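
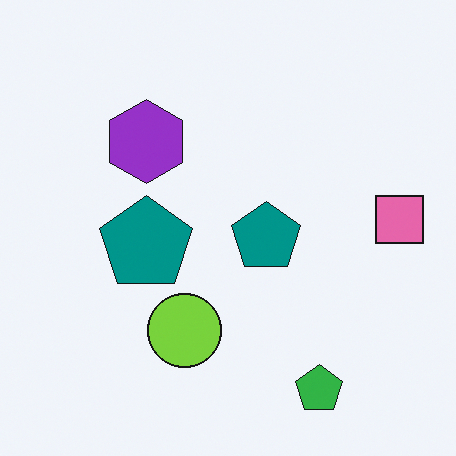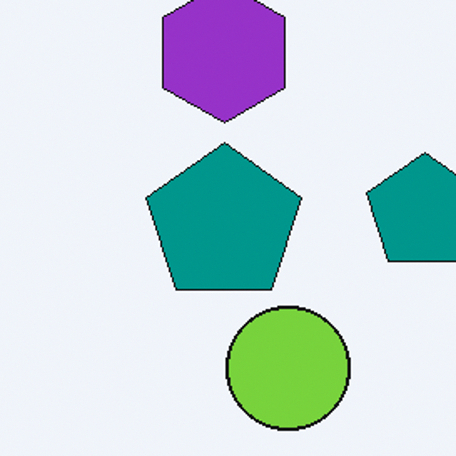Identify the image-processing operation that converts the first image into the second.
Cropped to a noticeably smaller region and rescaled.

The visible shapes are larger and the field of view is narrower; shapes near the original edges may be partly or wholly outside the frame — a crop-and-rescale.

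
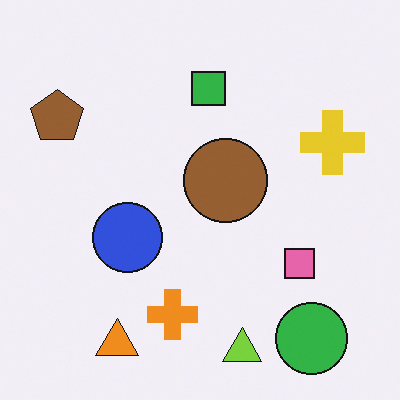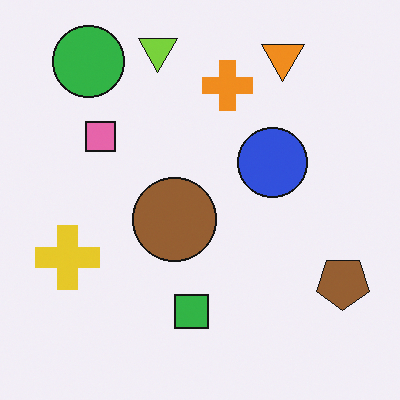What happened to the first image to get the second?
The second image is the first rotated 180°.

The green circle sits in the bottom-right of the first image and the top-left of the second — consistent with a whole-image 180° rotation.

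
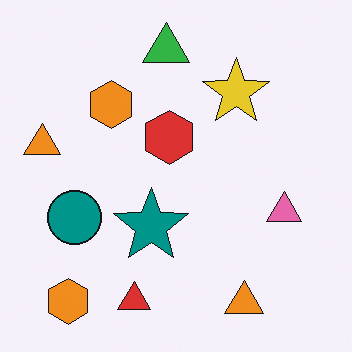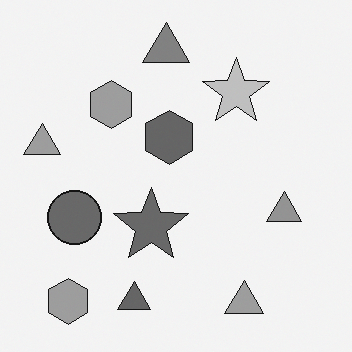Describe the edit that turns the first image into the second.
The second image is the first converted to grayscale.

All color is removed — every shape is now a shade of grey.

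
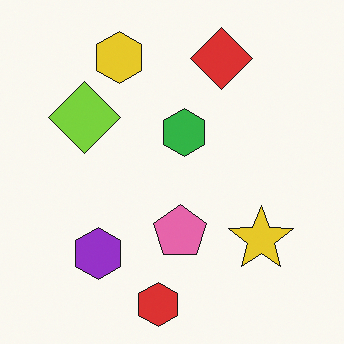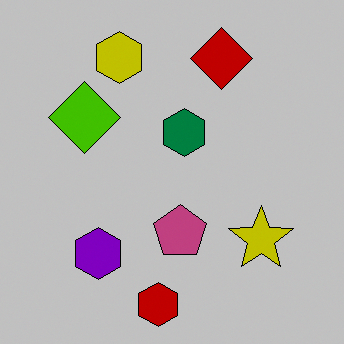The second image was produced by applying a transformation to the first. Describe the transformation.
This is the original image aggressively posterized.

Each flat color has snapped to a coarser quantized level — most visibly, the near-white background has dropped to a flat grey.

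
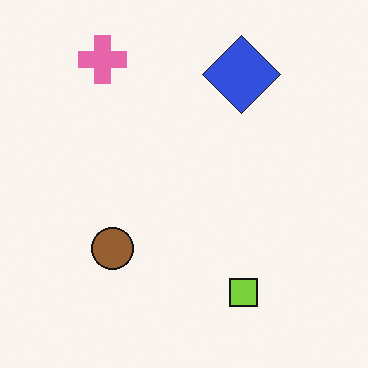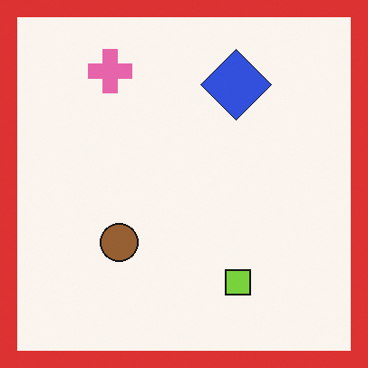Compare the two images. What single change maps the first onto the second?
The second image is the first framed with a red border.

A solid red frame runs around the edge of the second image, with the content slightly shrunk inside it.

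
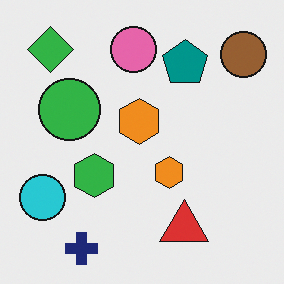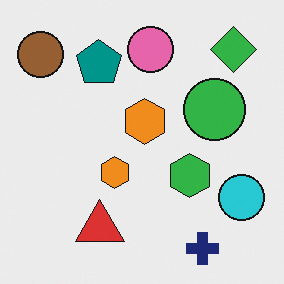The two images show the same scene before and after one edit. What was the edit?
This is the original image flipped horizontally (left ↔ right).

The brown circle is in the top-right of the first image and the top-left of the second — shapes on opposite sides of the vertical midline have swapped in a mirror flip.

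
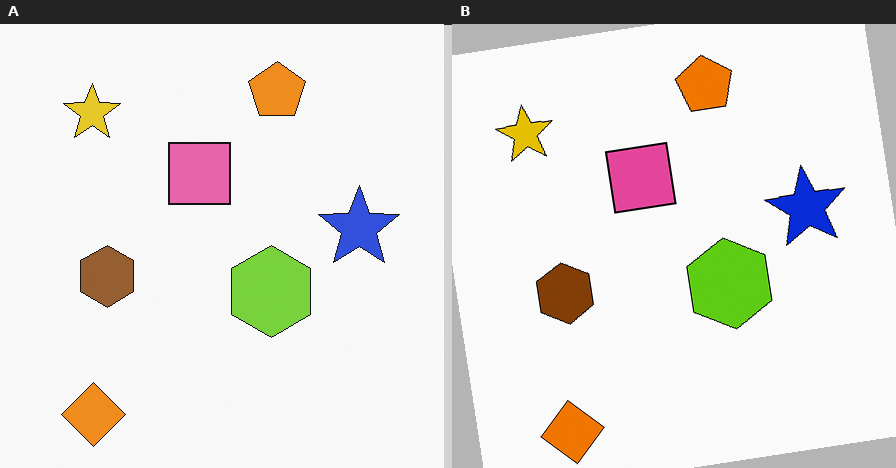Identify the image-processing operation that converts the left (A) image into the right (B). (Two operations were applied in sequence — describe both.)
Given slightly increased contrast, then rotated counter-clockwise by a few degrees.

Tones are pushed away from mid-grey across the whole image — a global contrast change. Every shape is tilted by the same angle and the image corners show triangular fill wedges — a whole-image rotation by a non-right angle.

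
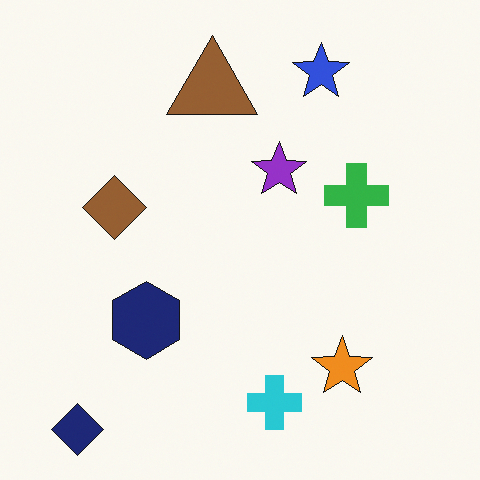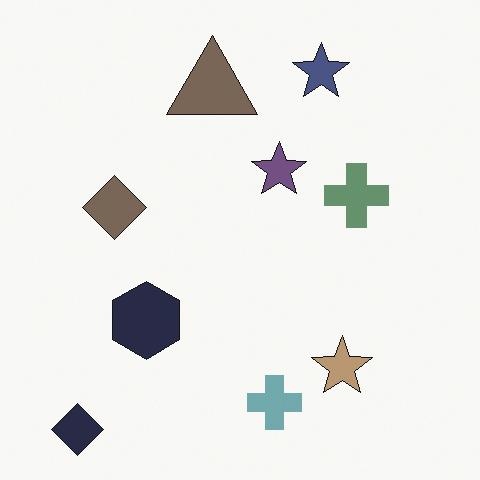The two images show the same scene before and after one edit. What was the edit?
The transformation is: made much more muted (saturation change).

All colors are more muted and greyish — a global saturation change.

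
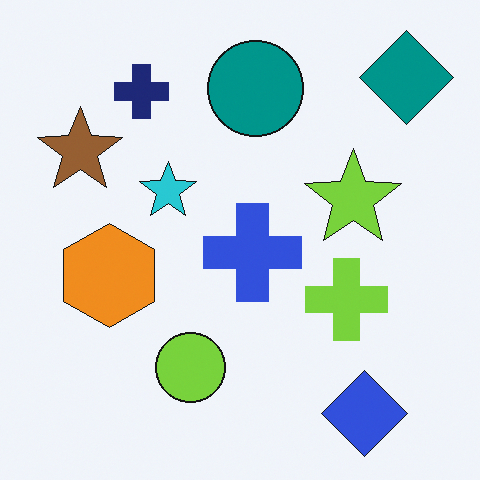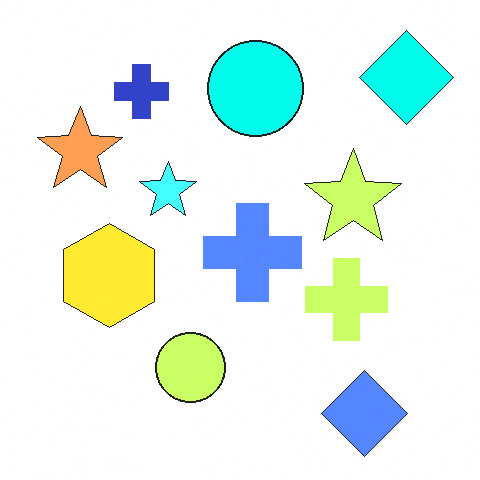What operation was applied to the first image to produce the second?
Substantially brightened.

Every pixel — background and shapes alike — is uniformly brightened.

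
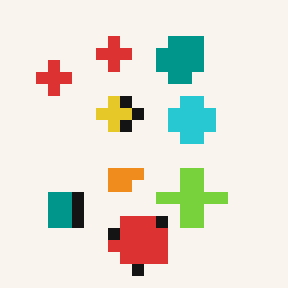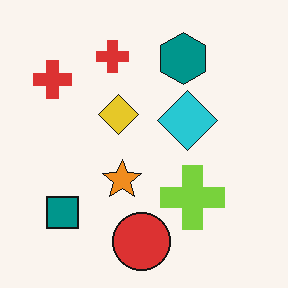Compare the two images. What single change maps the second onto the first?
The image was coarsely pixelated.

Shapes are reduced to large square blocks; fine edges and outlines are lost — a downscale-then-upscale (mosaic) effect.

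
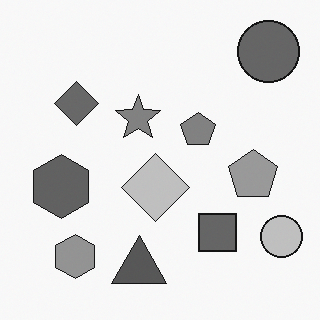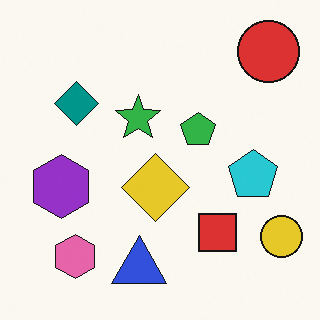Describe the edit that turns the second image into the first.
The transformation is: converted to grayscale.

All color is removed — every shape is now a shade of grey.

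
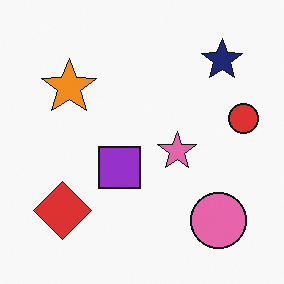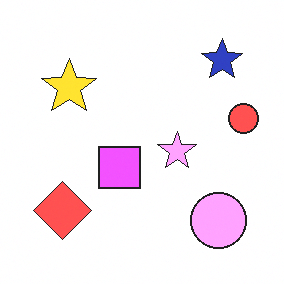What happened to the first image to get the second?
Brightened a lot.

Every pixel — background and shapes alike — is uniformly brightened.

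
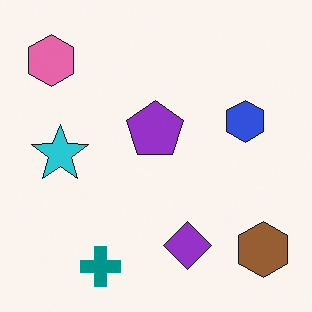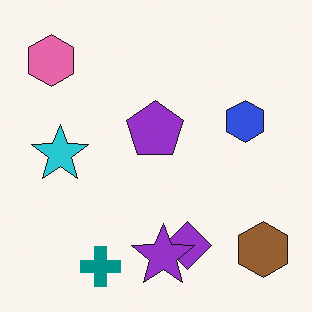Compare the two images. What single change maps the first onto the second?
The transformation is: overlaid with an additional purple star.

A purple star appears in the second image that is absent from the first.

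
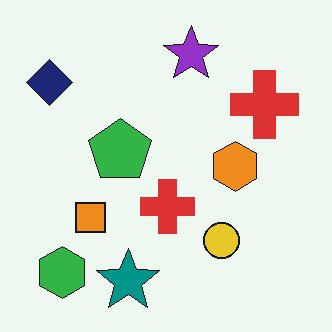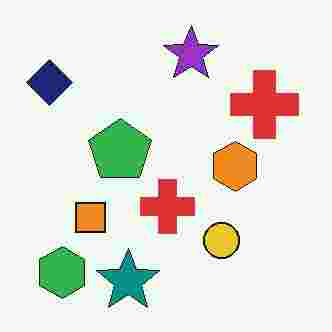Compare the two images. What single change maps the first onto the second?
The transformation is: heavily JPEG-compressed with obvious blocking artifacts.

Blocky 8×8 compression artifacts appear around shape edges and the flat background shows ringing — characteristic JPEG degradation.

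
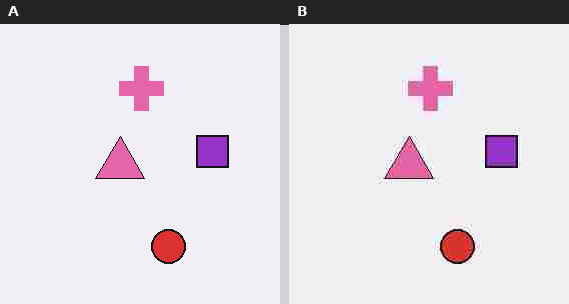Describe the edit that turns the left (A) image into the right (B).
The image was degraded with heavy JPEG compression.

Blocky 8×8 compression artifacts appear around shape edges and the flat background shows ringing — characteristic JPEG degradation.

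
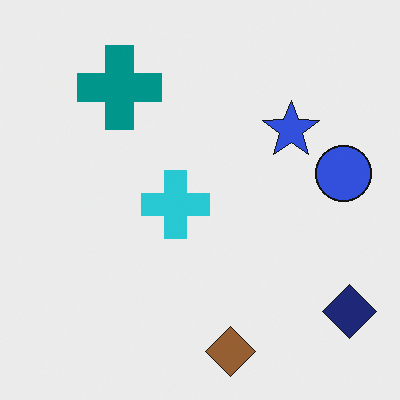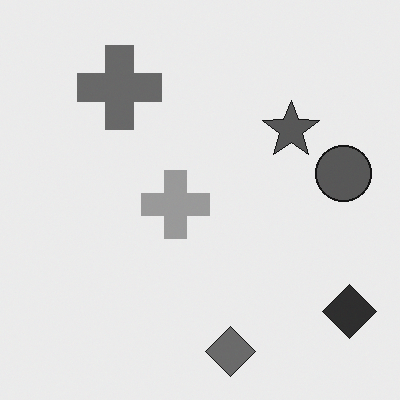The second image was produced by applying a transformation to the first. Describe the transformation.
This is the original image converted to grayscale.

All color is removed — every shape is now a shade of grey.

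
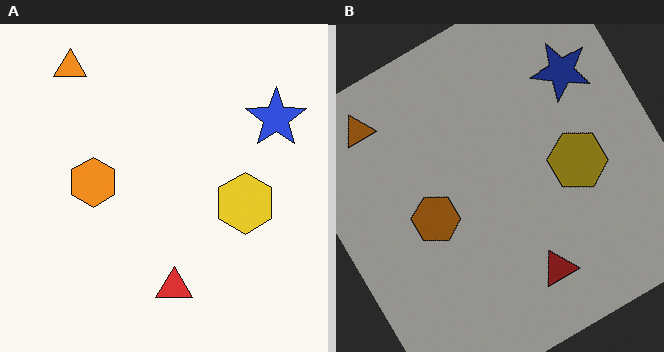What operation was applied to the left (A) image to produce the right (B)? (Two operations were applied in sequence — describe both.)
The right (B) image is the left (A) rotated counter-clockwise by a large amount — several tens of degrees, then substantially darkened.

Every shape is tilted by the same angle and the image corners show triangular fill wedges — a whole-image rotation by a non-right angle. Every pixel — background and shapes alike — is uniformly darkened.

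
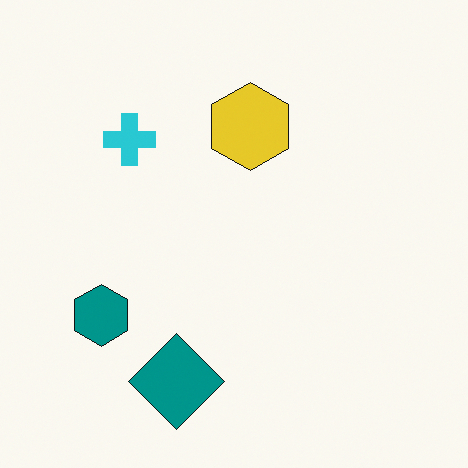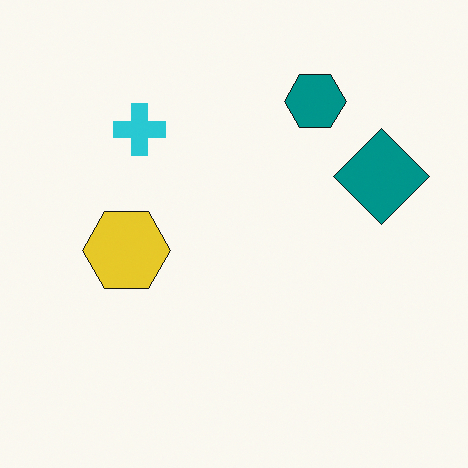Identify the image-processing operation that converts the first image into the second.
The image was transposed (reflected across the top-left ↔ bottom-right diagonal).

Shapes have swapped their row and column positions — what was in the top-right is now in the bottom-left — a diagonal reflection.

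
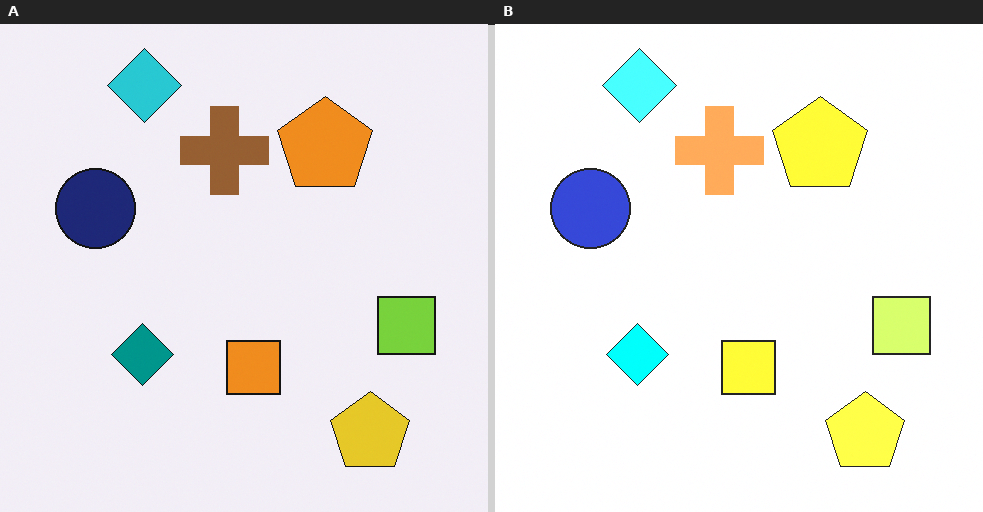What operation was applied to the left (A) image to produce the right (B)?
The right (B) image is the left (A) substantially brightened.

Every pixel — background and shapes alike — is uniformly brightened.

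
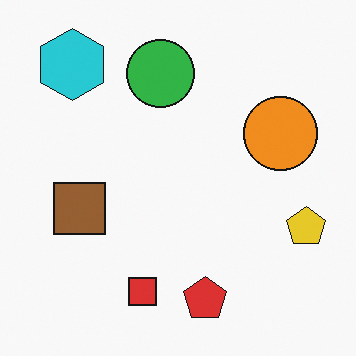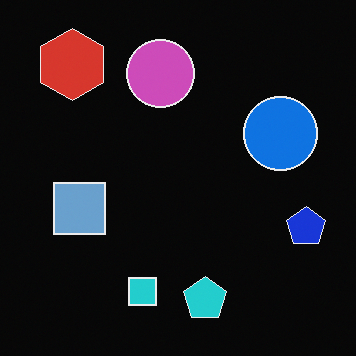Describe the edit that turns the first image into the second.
This is the original image color-inverted (negative).

The light background has become dark and every shape's color is its complement — a photographic negative.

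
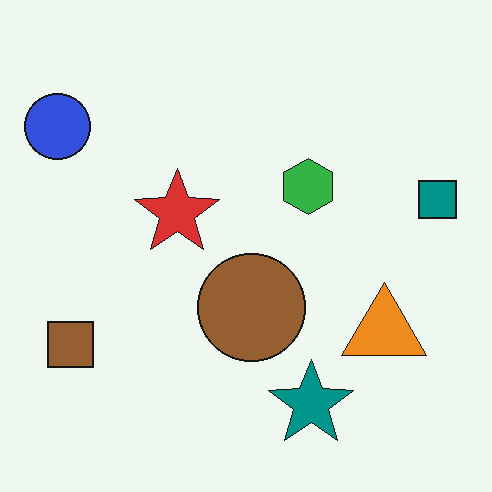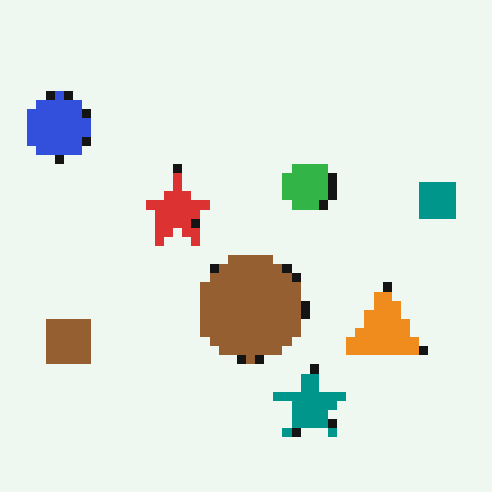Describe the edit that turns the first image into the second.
This is the original image heavily pixelated into large blocks.

Shapes are reduced to large square blocks; fine edges and outlines are lost — a downscale-then-upscale (mosaic) effect.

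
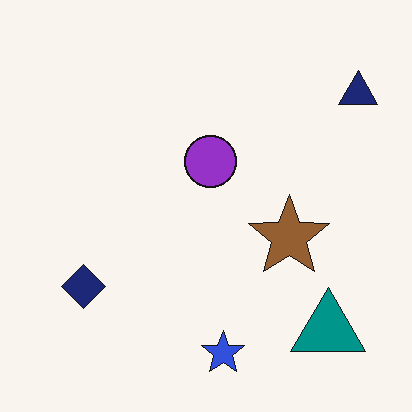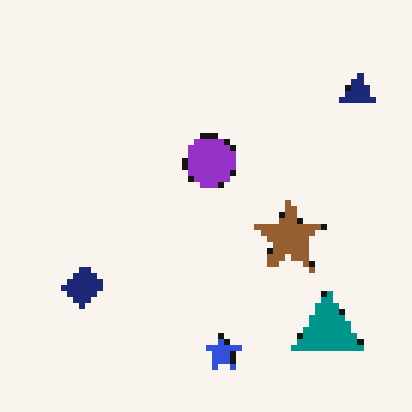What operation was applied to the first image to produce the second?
The second image is the first pixelated into visible square blocks.

Shapes are reduced to large square blocks; fine edges and outlines are lost — a downscale-then-upscale (mosaic) effect.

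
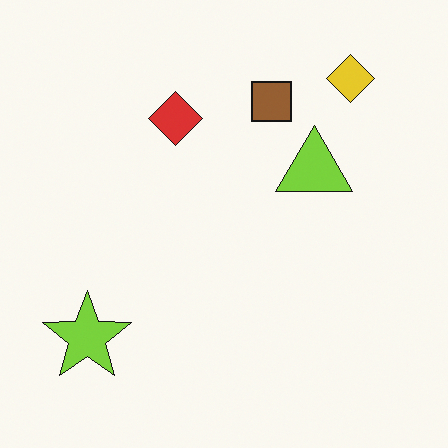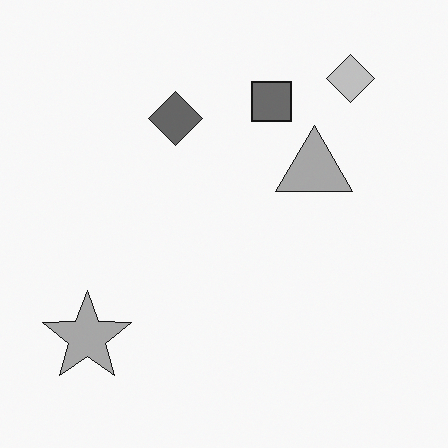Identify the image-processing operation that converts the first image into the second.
Converted to grayscale.

All color is removed — every shape is now a shade of grey.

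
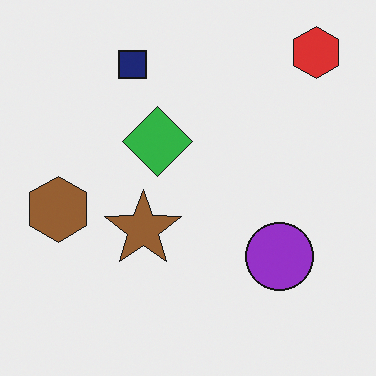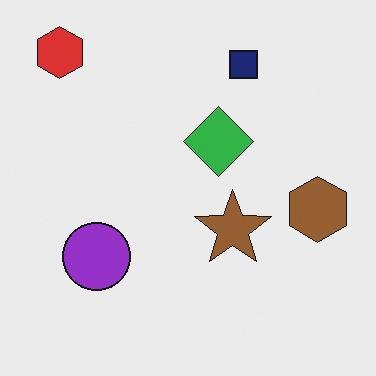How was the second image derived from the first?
Flipped horizontally (left ↔ right).

The brown hexagon is in the left of the first image and the right of the second — shapes on opposite sides of the vertical midline have swapped in a mirror flip.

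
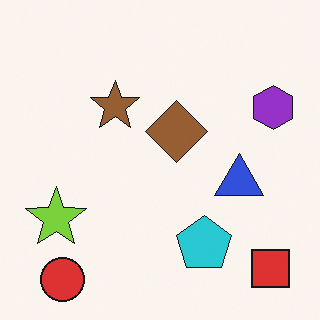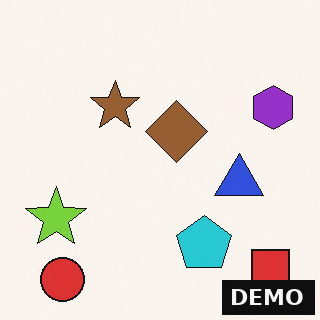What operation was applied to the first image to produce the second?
This is the original image watermarked with the text "DEMO" in the lower-right corner.

A dark label reading "DEMO" appears in the lower-right corner.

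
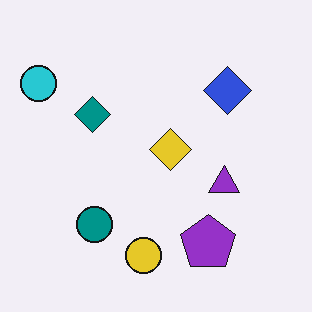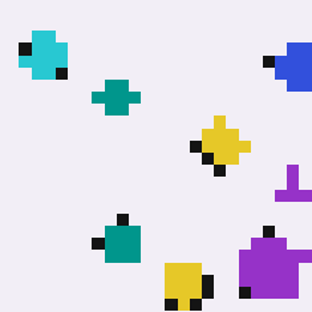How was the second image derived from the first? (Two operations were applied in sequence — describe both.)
Heavily pixelated into large blocks, then cropped to a modestly smaller region and rescaled.

Shapes are reduced to large square blocks; fine edges and outlines are lost — a downscale-then-upscale (mosaic) effect. The visible shapes are larger and the field of view is narrower; shapes near the original edges may be partly or wholly outside the frame — a crop-and-rescale.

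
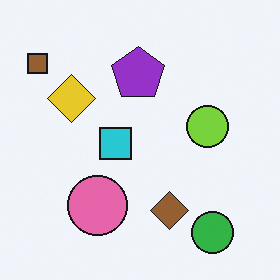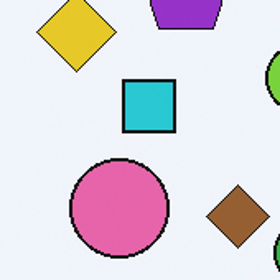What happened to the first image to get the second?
It was cropped tightly and scaled back up.

The visible shapes are larger and the field of view is narrower; shapes near the original edges may be partly or wholly outside the frame — a crop-and-rescale.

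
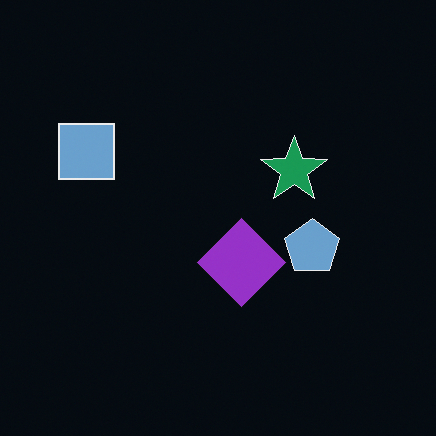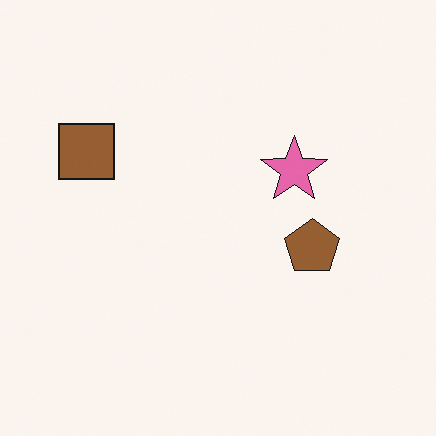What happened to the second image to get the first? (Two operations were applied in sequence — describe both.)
The first image is the second color-inverted (negative), then overlaid with an additional purple diamond.

The light background has become dark and every shape's color is its complement — a photographic negative. A purple diamond appears in the first image that is absent from the second.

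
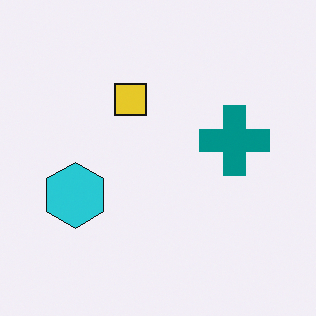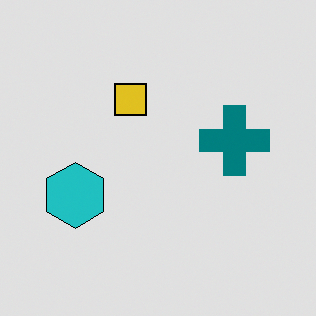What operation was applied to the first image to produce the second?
The second image is the first posterized to a reduced palette.

Each flat color has snapped to a coarser quantized level — most visibly, the near-white background has dropped to a flat grey.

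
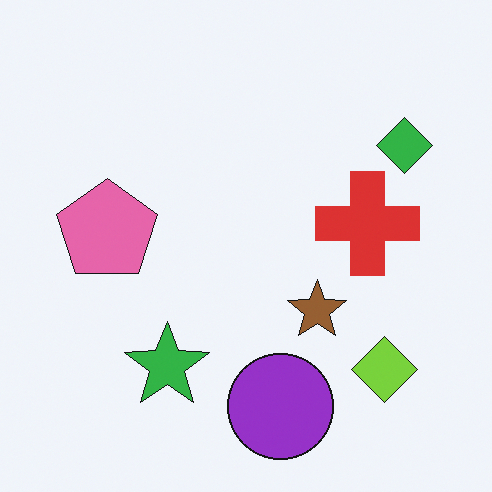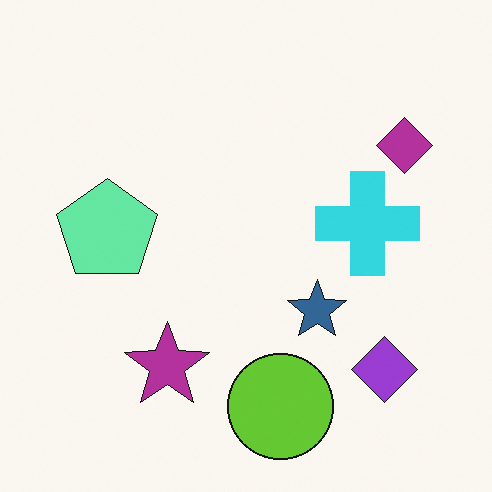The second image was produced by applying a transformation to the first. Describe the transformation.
It was hue-shifted through roughly half the color wheel.

Every shape's color has rotated by the same amount around the hue wheel — a uniform hue shift.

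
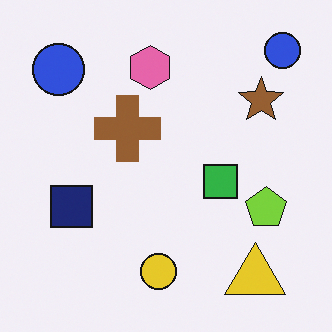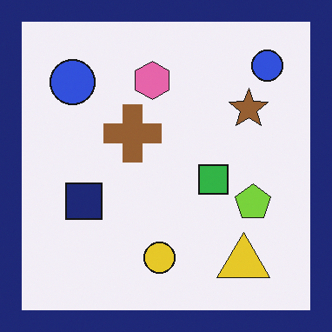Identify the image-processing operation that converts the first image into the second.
The image was framed with a navy border.

A solid navy frame runs around the edge of the second image, with the content slightly shrunk inside it.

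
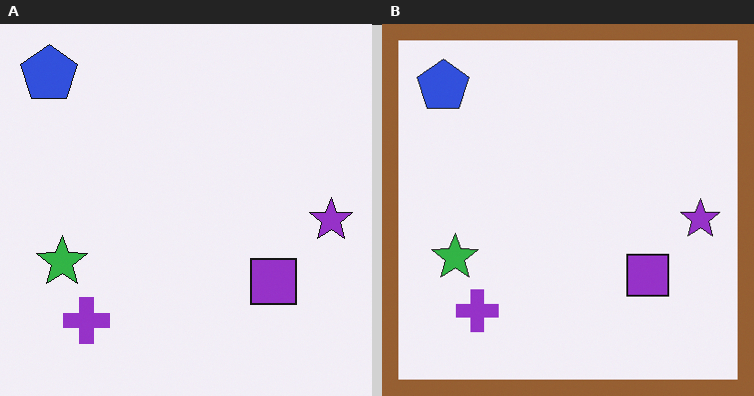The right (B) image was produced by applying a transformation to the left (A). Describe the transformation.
The transformation is: framed with a brown border.

A solid brown frame runs around the edge of the right (B) image, with the content slightly shrunk inside it.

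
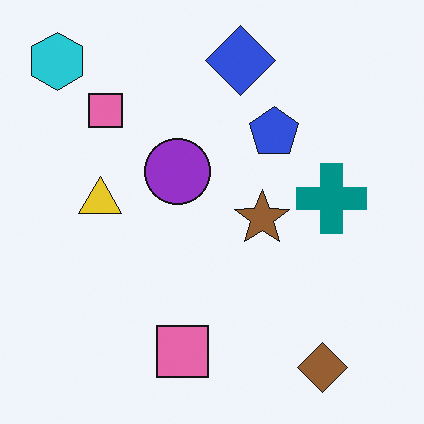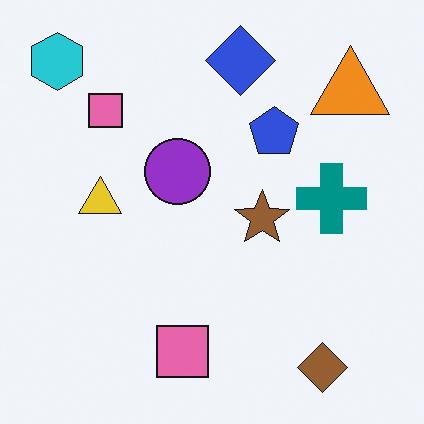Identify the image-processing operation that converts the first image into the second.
This is the original image overlaid with an additional orange triangle.

An orange triangle appears in the second image that is absent from the first.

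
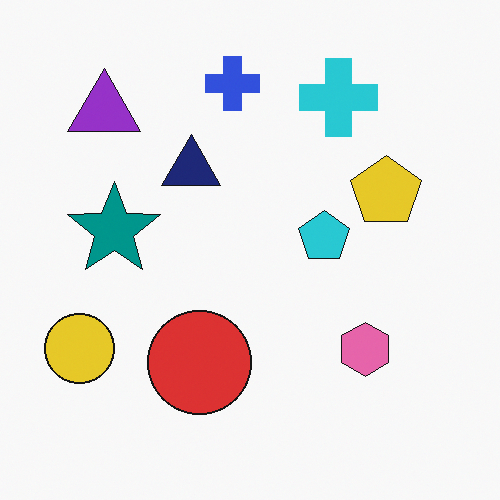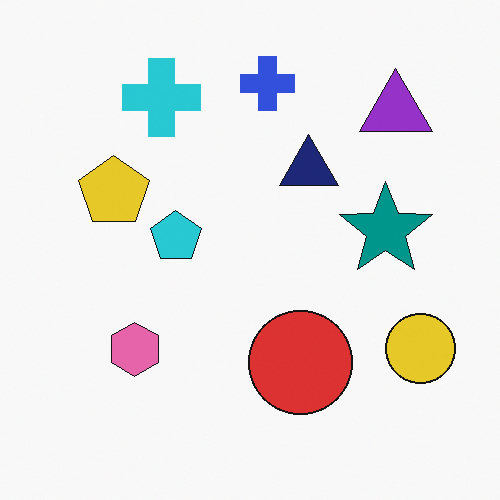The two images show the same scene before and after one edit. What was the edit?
It was flipped horizontally (left ↔ right).

The yellow circle is in the bottom-left of the first image and the bottom-right of the second — shapes on opposite sides of the vertical midline have swapped in a mirror flip.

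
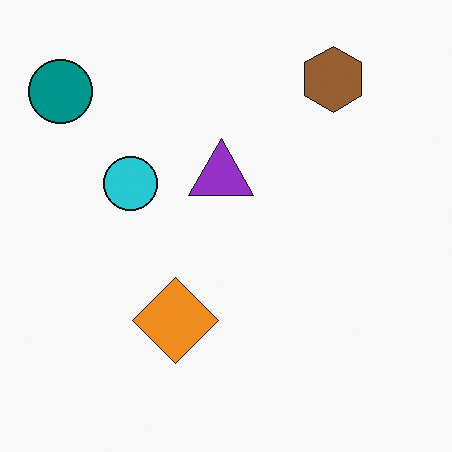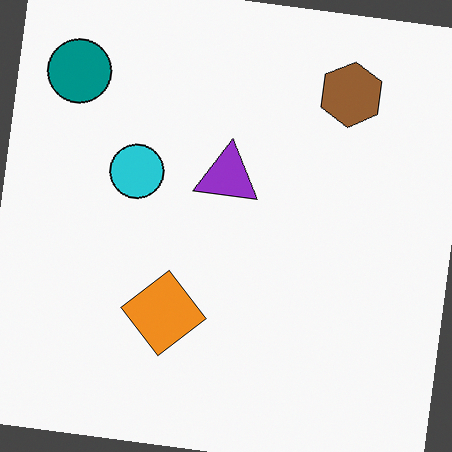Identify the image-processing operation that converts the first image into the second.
The second image is the first rotated clockwise by a small amount.

Every shape is tilted by the same angle and the image corners show triangular fill wedges — a whole-image rotation by a non-right angle.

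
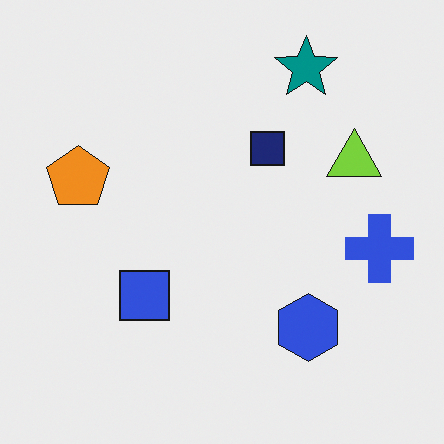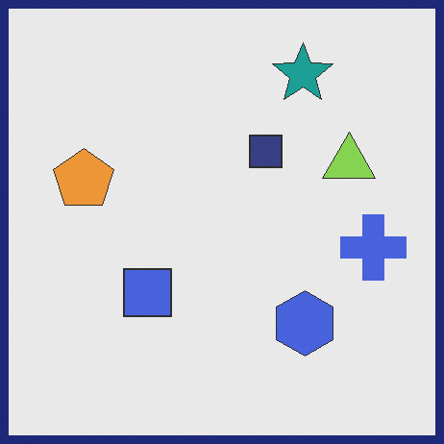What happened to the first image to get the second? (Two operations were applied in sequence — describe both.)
Given slightly reduced contrast, then framed with a navy border.

Tones are pushed toward mid-grey across the whole image — a global contrast change. A solid navy frame runs around the edge of the second image, with the content slightly shrunk inside it.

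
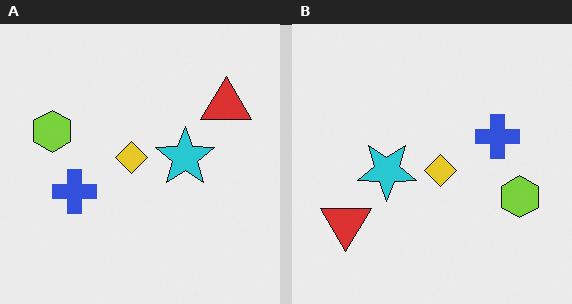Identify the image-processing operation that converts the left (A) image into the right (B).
It was rotated 180°.

The red triangle sits in the top-right of the left (A) image and the bottom-left of the right (B) — consistent with a whole-image 180° rotation.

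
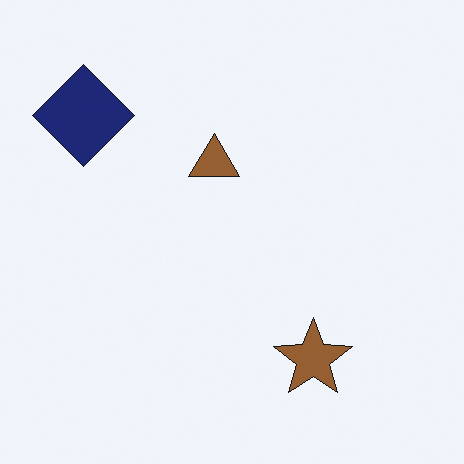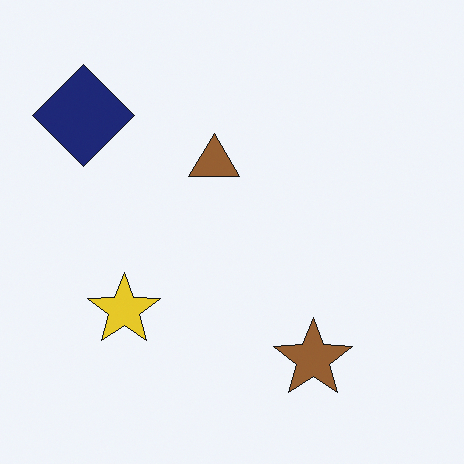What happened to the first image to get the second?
The image was overlaid with an additional yellow star.

A yellow star appears in the second image that is absent from the first.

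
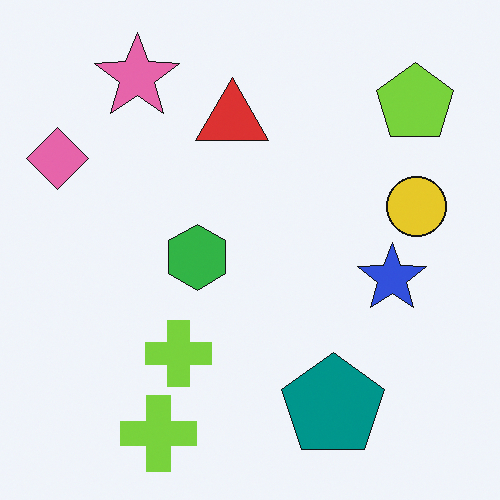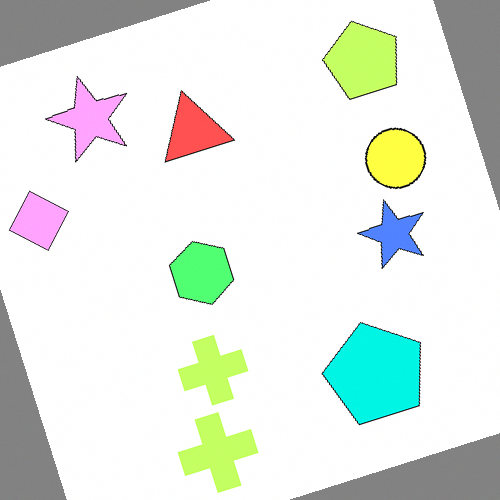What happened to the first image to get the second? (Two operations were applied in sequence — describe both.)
The image was brightened a lot, then rotated counter-clockwise by a clearly visible amount.

Every pixel — background and shapes alike — is uniformly brightened. Every shape is tilted by the same angle and the image corners show triangular fill wedges — a whole-image rotation by a non-right angle.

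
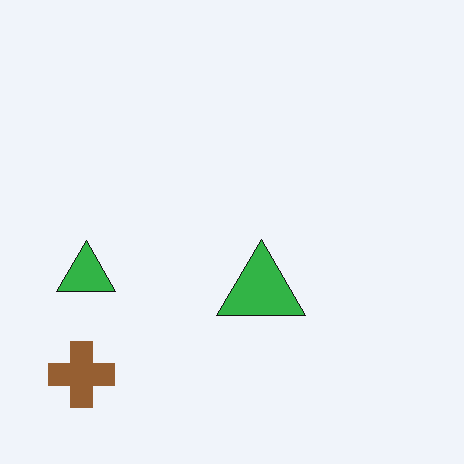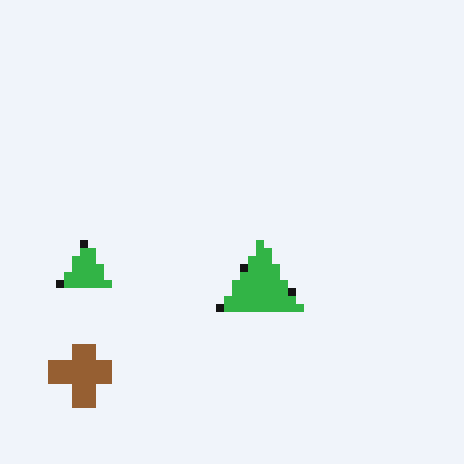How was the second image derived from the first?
Moderately pixelated.

Shapes are reduced to large square blocks; fine edges and outlines are lost — a downscale-then-upscale (mosaic) effect.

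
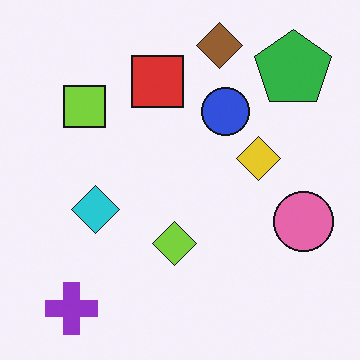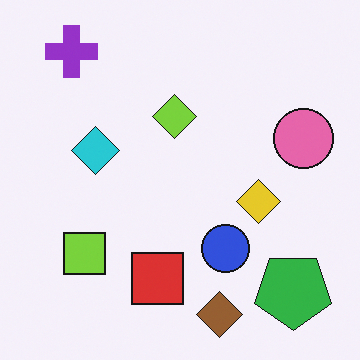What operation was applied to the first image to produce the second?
Flipped vertically (top ↔ bottom).

The brown diamond is in the top of the first image and the bottom of the second — shapes on opposite sides of the horizontal midline have swapped in a mirror flip.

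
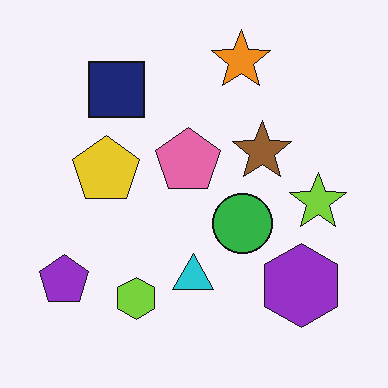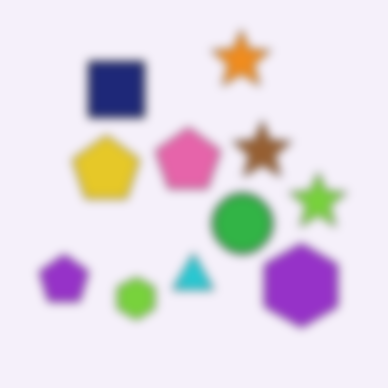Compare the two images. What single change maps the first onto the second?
Moderately blurred.

Shape edges and outlines are uniformly softened across the whole image.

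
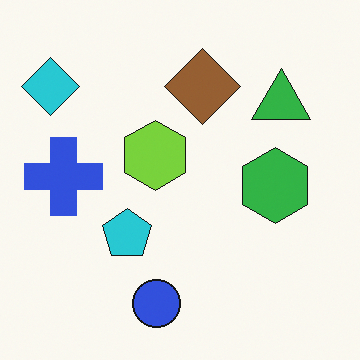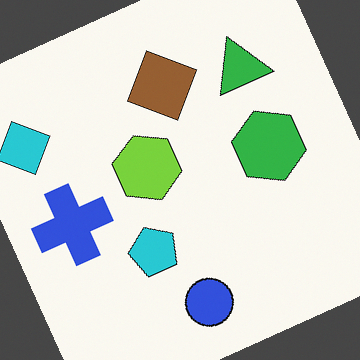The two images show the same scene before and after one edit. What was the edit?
The transformation is: rotated counter-clockwise by a clearly visible amount.

Every shape is tilted by the same angle and the image corners show triangular fill wedges — a whole-image rotation by a non-right angle.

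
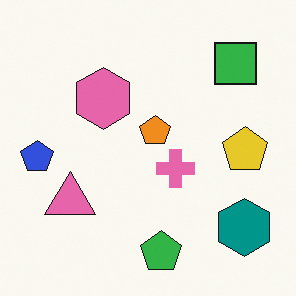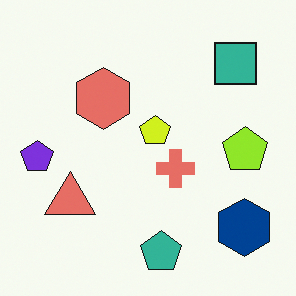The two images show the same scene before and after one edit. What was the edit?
The transformation is: hue-shifted by a small amount.

Every shape's color has rotated by the same amount around the hue wheel — a uniform hue shift.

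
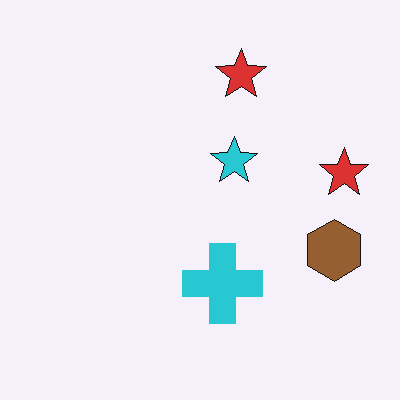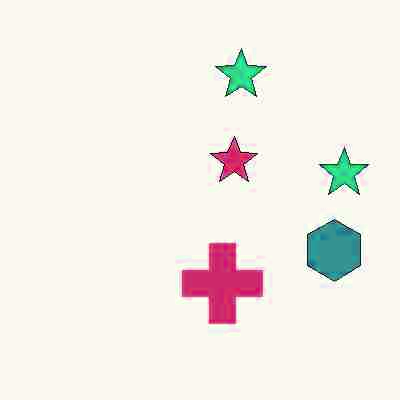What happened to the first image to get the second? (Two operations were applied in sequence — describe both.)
The transformation is: heavily JPEG-compressed with obvious blocking artifacts, then hue-shifted noticeably.

Blocky 8×8 compression artifacts appear around shape edges and the flat background shows ringing — characteristic JPEG degradation. Every shape's color has rotated by the same amount around the hue wheel — a uniform hue shift.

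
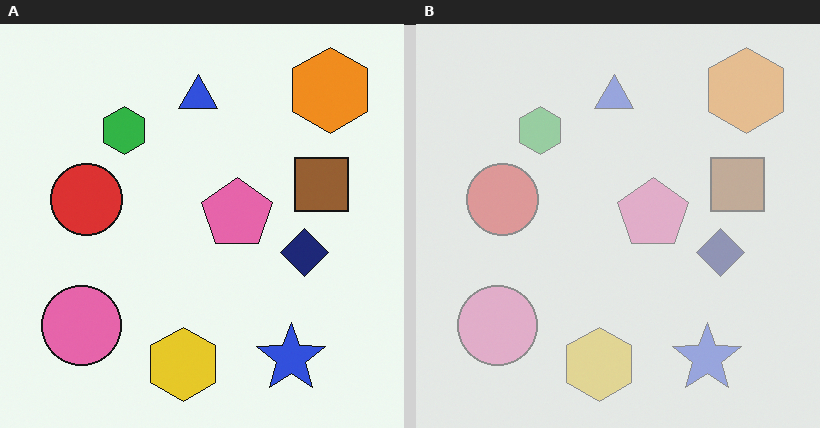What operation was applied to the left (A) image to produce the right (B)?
The transformation is: washed out (contrast reduced).

Tones are pushed toward mid-grey across the whole image — a global contrast change.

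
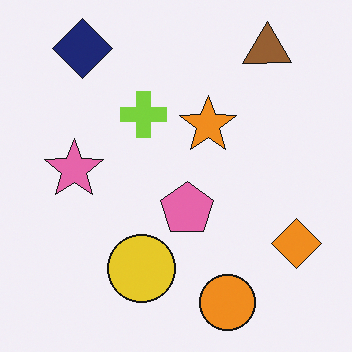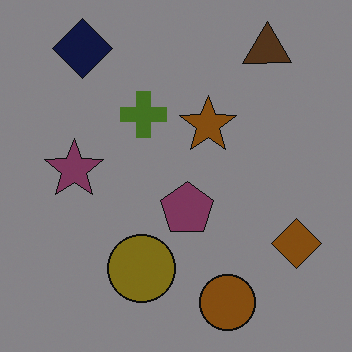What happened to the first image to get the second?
The transformation is: substantially darkened.

Every pixel — background and shapes alike — is uniformly darkened.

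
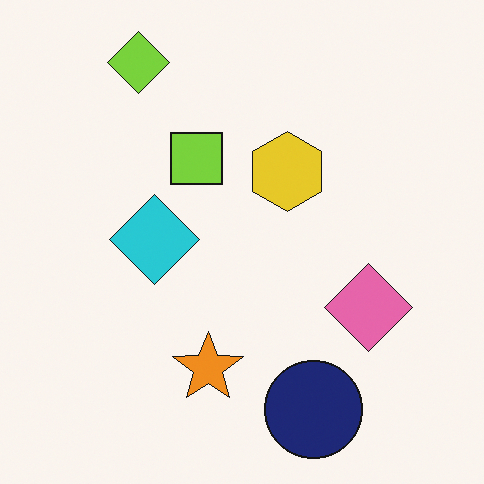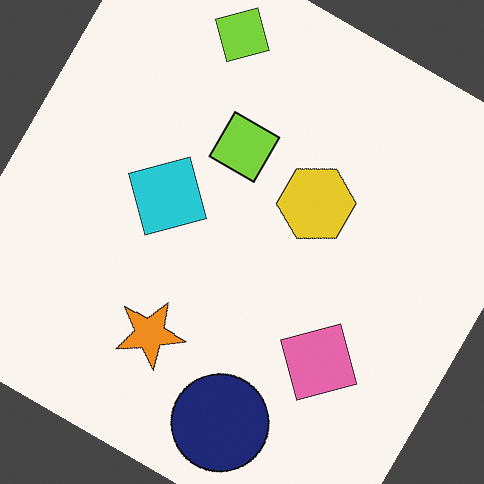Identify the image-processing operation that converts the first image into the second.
The second image is the first rotated clockwise by a large amount — several tens of degrees.

Every shape is tilted by the same angle and the image corners show triangular fill wedges — a whole-image rotation by a non-right angle.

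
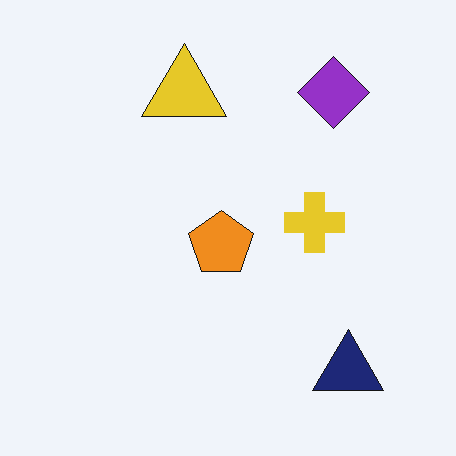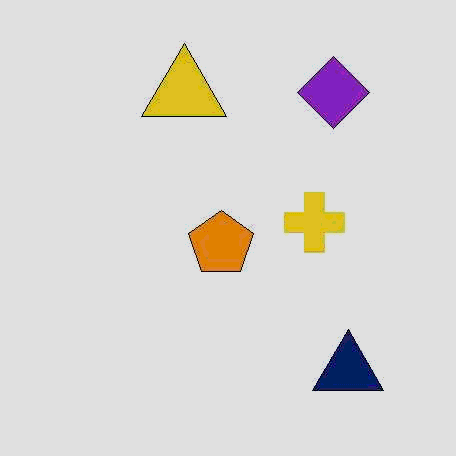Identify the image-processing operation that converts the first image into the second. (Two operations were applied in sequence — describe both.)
This is the original image JPEG-compressed with visible artifacts, then moderately posterized.

Blocky 8×8 compression artifacts appear around shape edges and the flat background shows ringing — characteristic JPEG degradation. Each flat color has snapped to a coarser quantized level — most visibly, the near-white background has dropped to a flat grey.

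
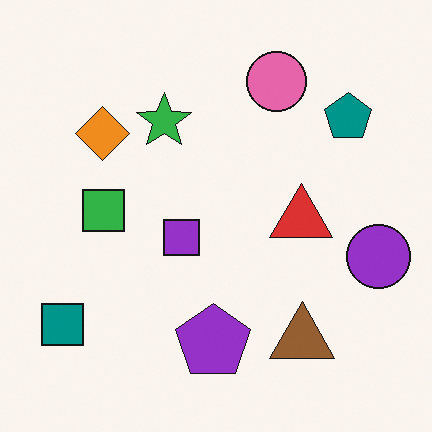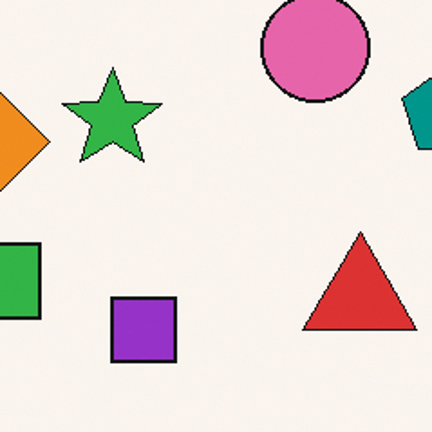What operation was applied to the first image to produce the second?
The transformation is: cropped to a noticeably smaller region and rescaled.

The visible shapes are larger and the field of view is narrower; shapes near the original edges may be partly or wholly outside the frame — a crop-and-rescale.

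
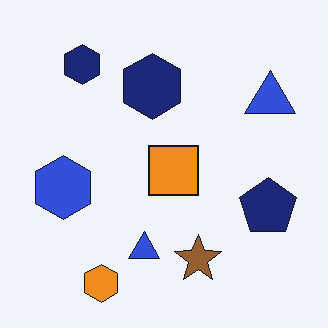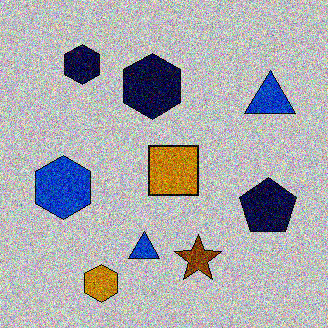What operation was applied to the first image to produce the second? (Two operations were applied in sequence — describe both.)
The image was heavily posterized to just a handful of flat colors, then degraded with strong gaussian noise.

Each flat color has snapped to a coarser quantized level — most visibly, the near-white background has dropped to a flat grey. Random speckle covers the whole image, including the flat background.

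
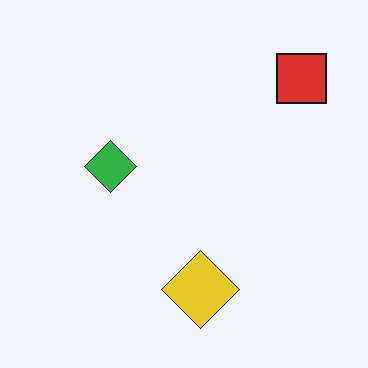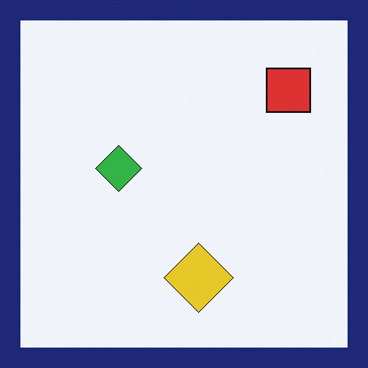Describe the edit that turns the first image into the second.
The transformation is: framed with a navy border.

A solid navy frame runs around the edge of the second image, with the content slightly shrunk inside it.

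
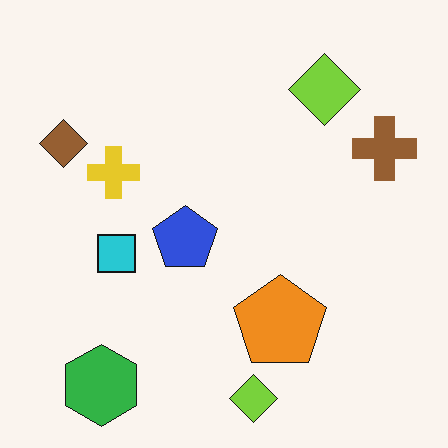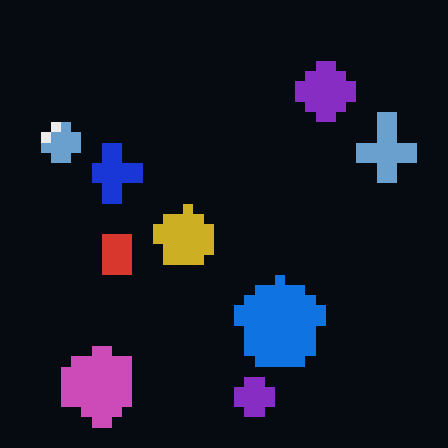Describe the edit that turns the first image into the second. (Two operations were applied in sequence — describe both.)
The second image is the first color-inverted (negative), then heavily pixelated into large blocks.

The light background has become dark and every shape's color is its complement — a photographic negative. Shapes are reduced to large square blocks; fine edges and outlines are lost — a downscale-then-upscale (mosaic) effect.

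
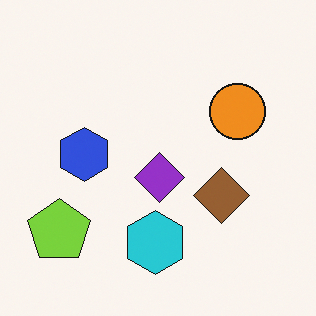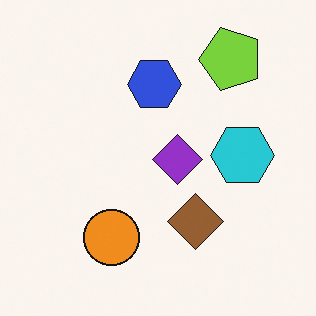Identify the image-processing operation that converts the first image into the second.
The image was transposed (reflected across the top-left ↔ bottom-right diagonal).

Shapes have swapped their row and column positions — what was in the top-right is now in the bottom-left — a diagonal reflection.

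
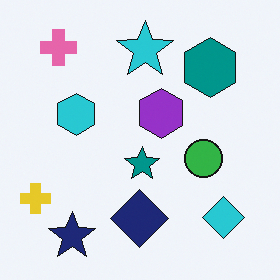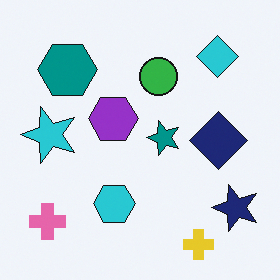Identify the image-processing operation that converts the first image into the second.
It was rotated 90° counter-clockwise.

The pink cross sits in the top-left of the first image and the bottom-left of the second — consistent with a whole-image 90° counter-clockwise rotation.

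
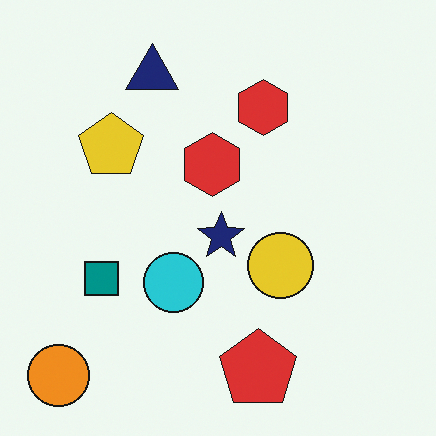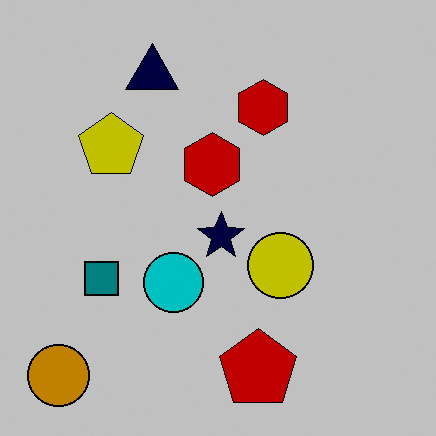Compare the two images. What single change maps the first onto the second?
Aggressively posterized.

Each flat color has snapped to a coarser quantized level — most visibly, the near-white background has dropped to a flat grey.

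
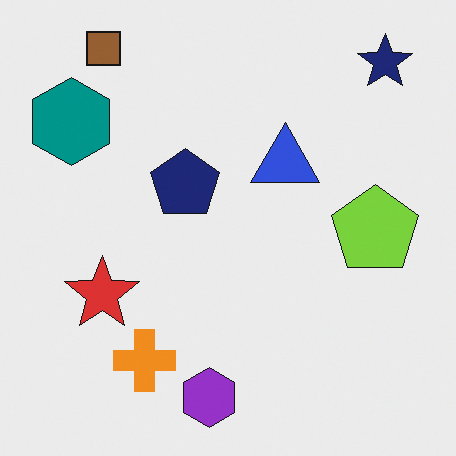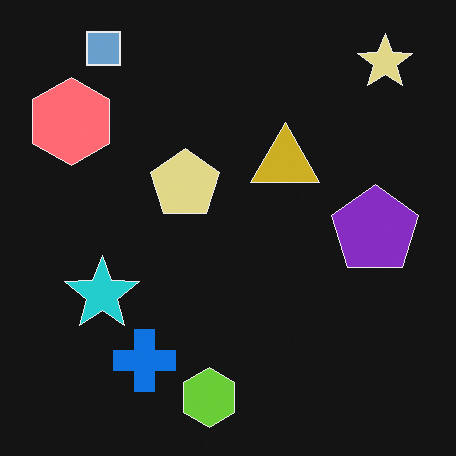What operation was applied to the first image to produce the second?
This is the original image color-inverted (negative).

The light background has become dark and every shape's color is its complement — a photographic negative.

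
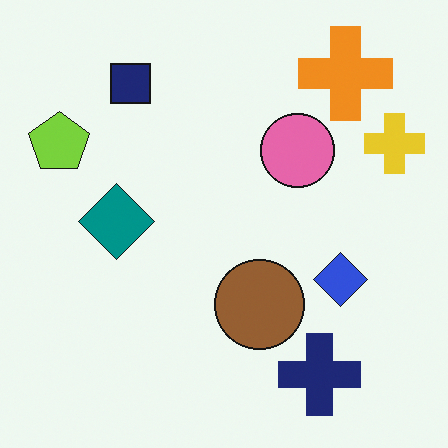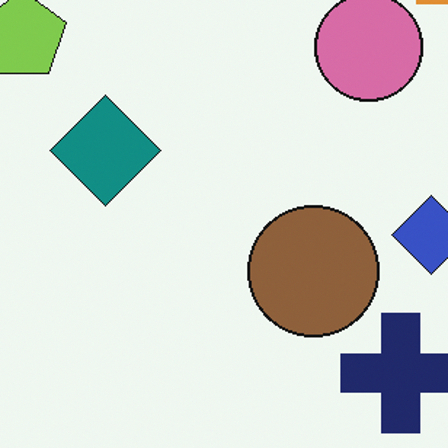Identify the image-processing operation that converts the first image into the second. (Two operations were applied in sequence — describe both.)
It was slightly desaturated, then cropped to a modestly smaller region and rescaled.

All colors are more muted and greyish — a global saturation change. The visible shapes are larger and the field of view is narrower; shapes near the original edges may be partly or wholly outside the frame — a crop-and-rescale.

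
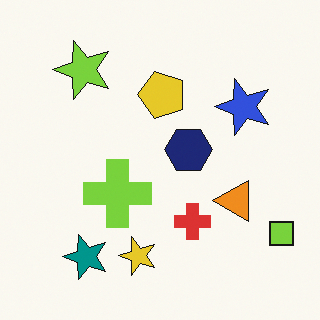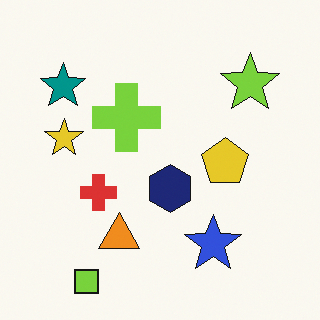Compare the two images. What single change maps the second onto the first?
The image was rotated 90° counter-clockwise.

The lime square sits in the bottom-left of the second image and the bottom-right of the first — consistent with a whole-image 90° counter-clockwise rotation.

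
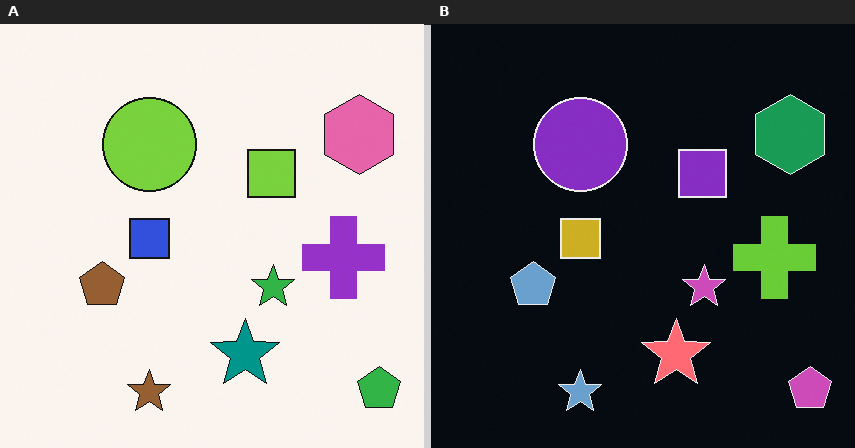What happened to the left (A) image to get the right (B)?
The right (B) image is the left (A) color-inverted (negative).

The light background has become dark and every shape's color is its complement — a photographic negative.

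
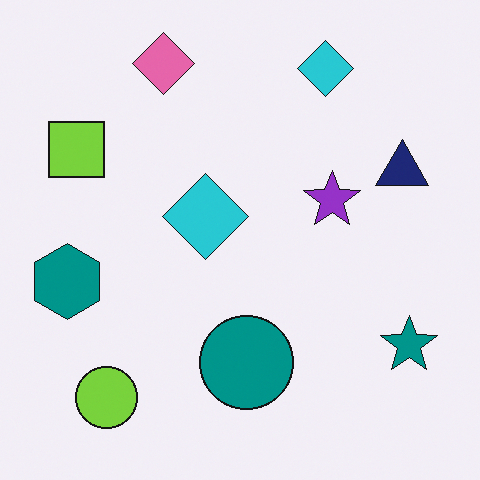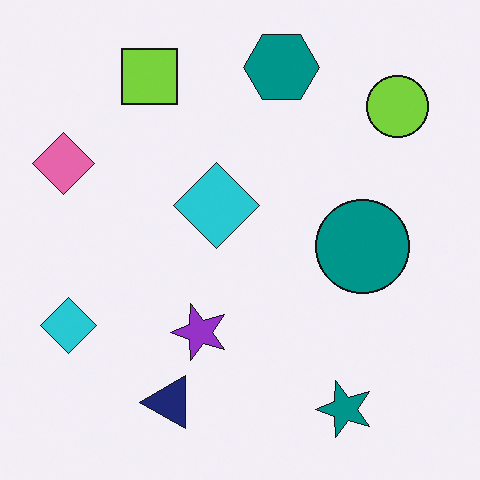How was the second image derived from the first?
The image was transposed (reflected across the top-left ↔ bottom-right diagonal).

Shapes have swapped their row and column positions — what was in the top-right is now in the bottom-left — a diagonal reflection.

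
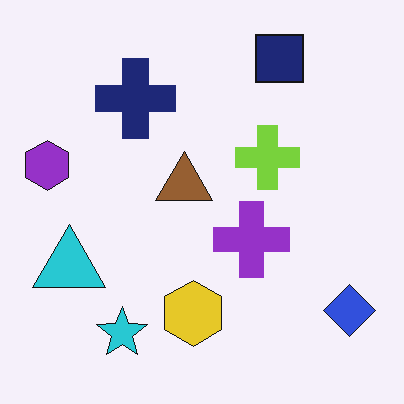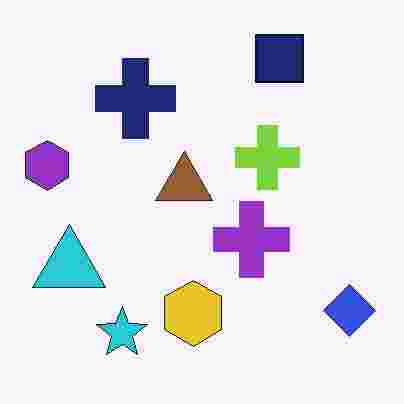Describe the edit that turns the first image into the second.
This is the original image heavily JPEG-compressed with obvious blocking artifacts.

Blocky 8×8 compression artifacts appear around shape edges and the flat background shows ringing — characteristic JPEG degradation.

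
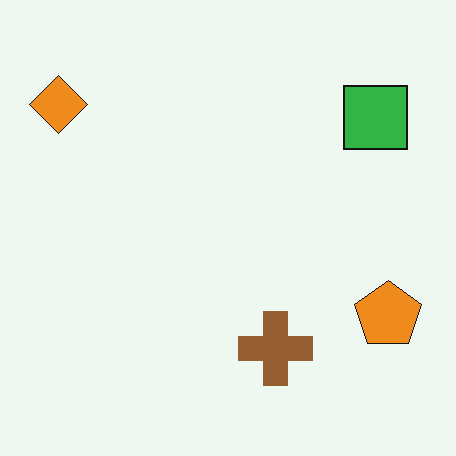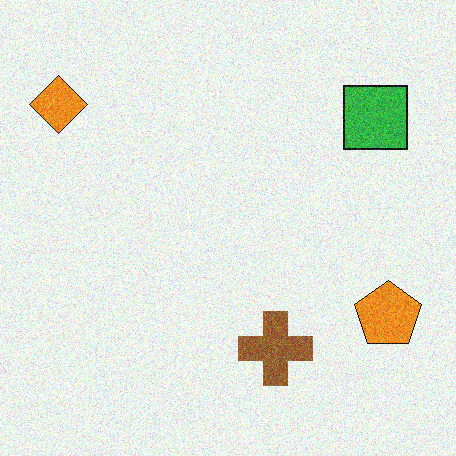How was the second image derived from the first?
Degraded with moderate additive noise.

Random speckle covers the whole image, including the flat background.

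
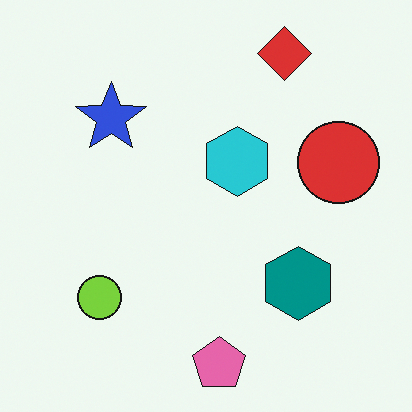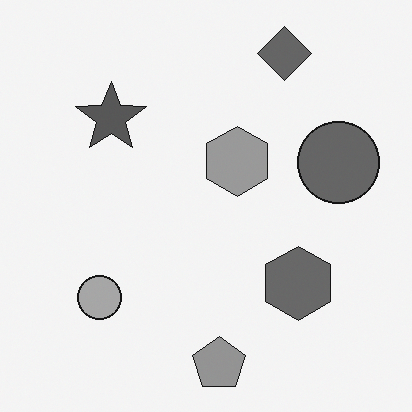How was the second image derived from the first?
Converted to grayscale.

All color is removed — every shape is now a shade of grey.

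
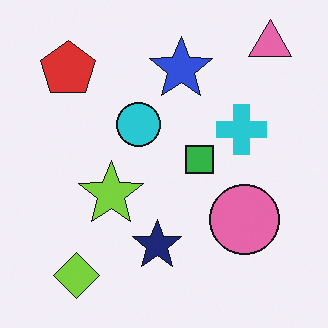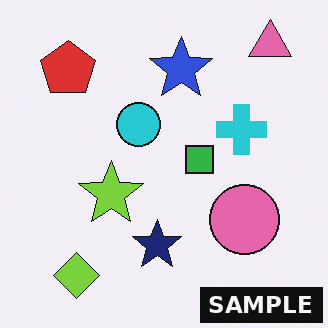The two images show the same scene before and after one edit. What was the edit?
The transformation is: watermarked with the text "SAMPLE" in the lower-right corner.

A dark label reading "SAMPLE" appears in the lower-right corner.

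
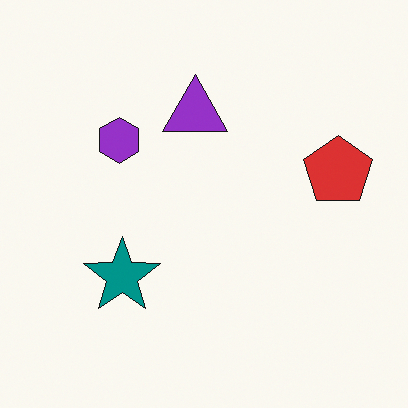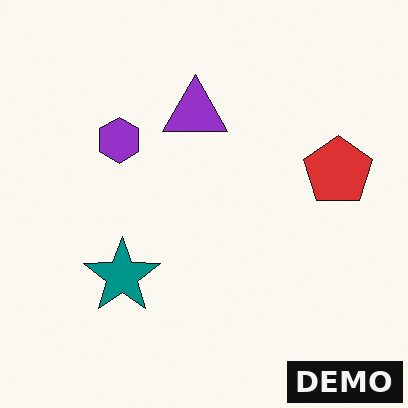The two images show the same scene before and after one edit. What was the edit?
It was watermarked with the text "DEMO" in the lower-right corner.

A dark label reading "DEMO" appears in the lower-right corner.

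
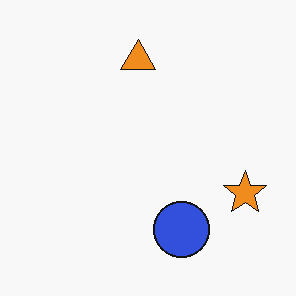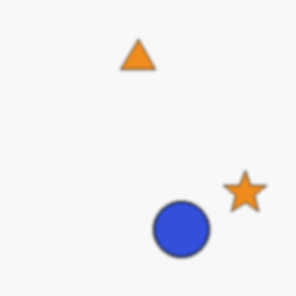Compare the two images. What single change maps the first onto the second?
The transformation is: slightly softened.

Shape edges and outlines are uniformly softened across the whole image.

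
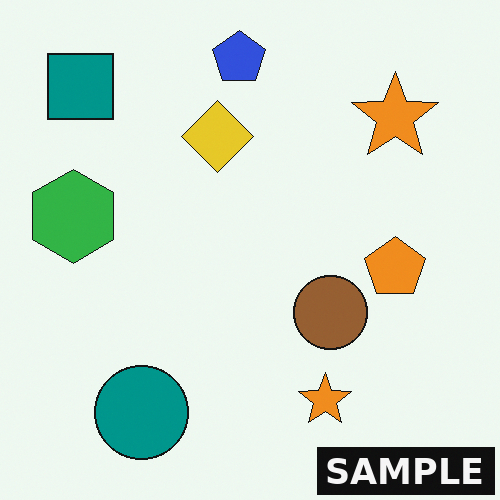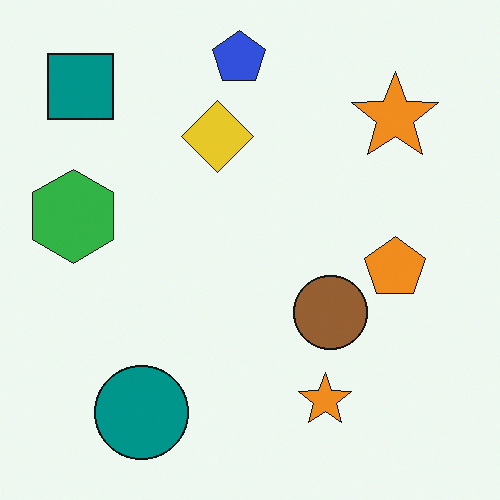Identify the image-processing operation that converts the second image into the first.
It was watermarked with the text "SAMPLE" in the lower-right corner.

A dark label reading "SAMPLE" appears in the lower-right corner.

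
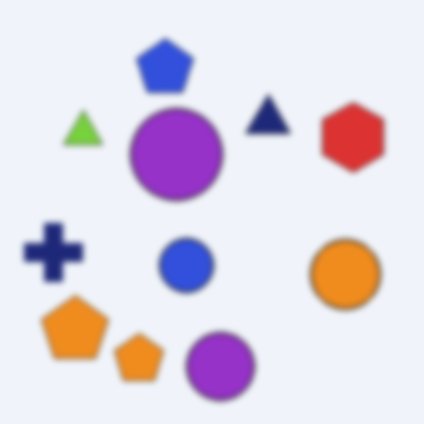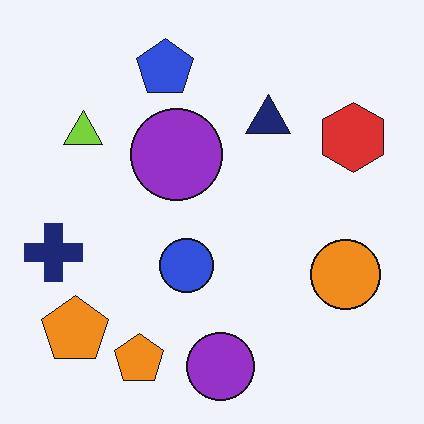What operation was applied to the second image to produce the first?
The transformation is: noticeably gaussian-blurred.

Shape edges and outlines are uniformly softened across the whole image.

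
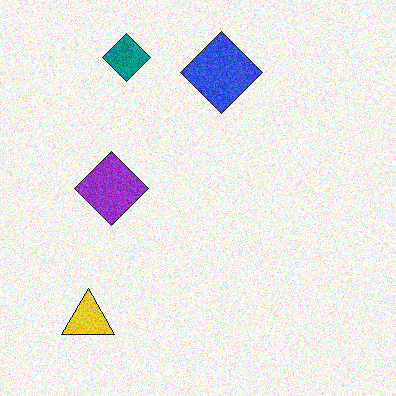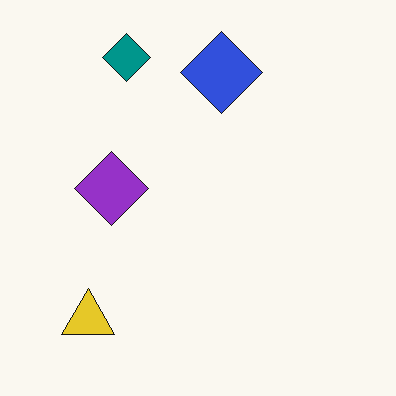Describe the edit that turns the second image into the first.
The first image is the second degraded with moderate additive noise.

Random speckle covers the whole image, including the flat background.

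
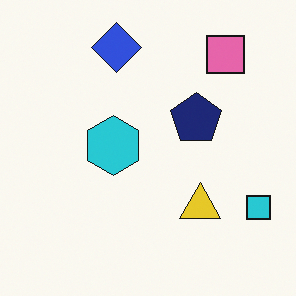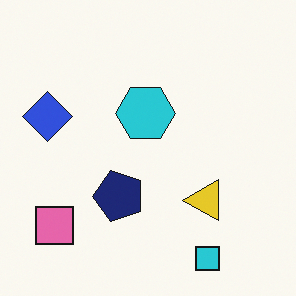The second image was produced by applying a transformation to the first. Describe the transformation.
The transformation is: transposed (reflected across the top-left ↔ bottom-right diagonal).

Shapes have swapped their row and column positions — what was in the top-right is now in the bottom-left — a diagonal reflection.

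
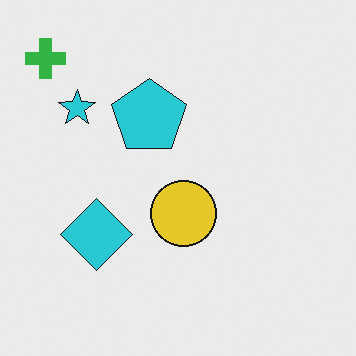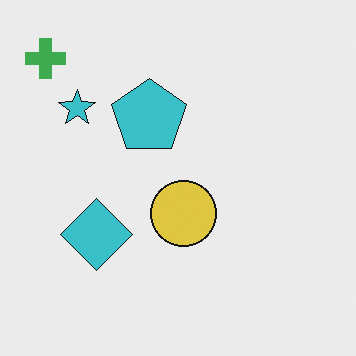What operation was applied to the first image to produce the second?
This is the original image slightly desaturated.

All colors are more muted and greyish — a global saturation change.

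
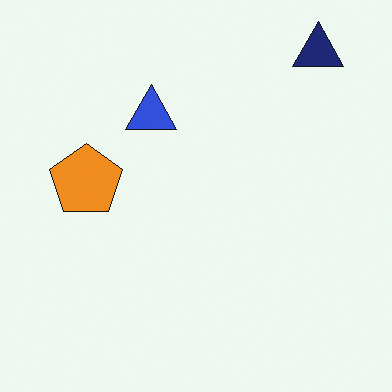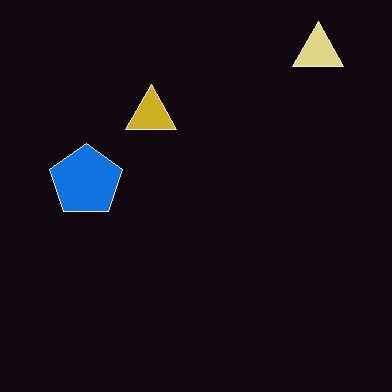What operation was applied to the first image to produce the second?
The image was color-inverted (negative).

The light background has become dark and every shape's color is its complement — a photographic negative.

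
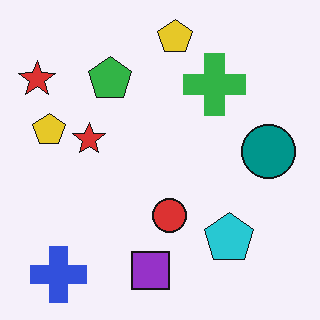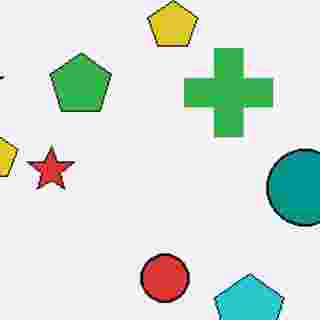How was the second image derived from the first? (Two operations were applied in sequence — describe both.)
Cropped slightly and scaled back up, then heavily JPEG-compressed with obvious blocking artifacts.

The visible shapes are larger and the field of view is narrower; shapes near the original edges may be partly or wholly outside the frame — a crop-and-rescale. Blocky 8×8 compression artifacts appear around shape edges and the flat background shows ringing — characteristic JPEG degradation.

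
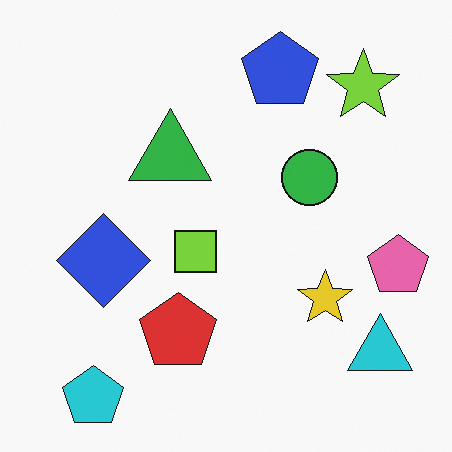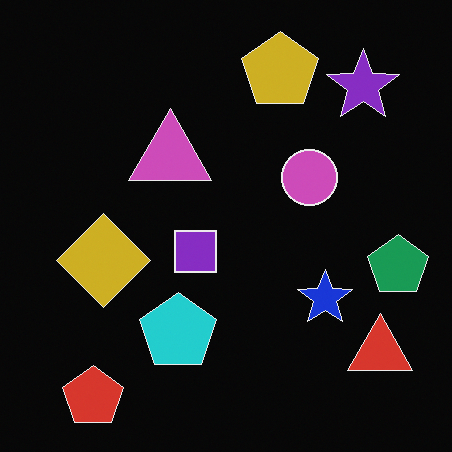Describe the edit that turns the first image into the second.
The second image is the first color-inverted (negative).

The light background has become dark and every shape's color is its complement — a photographic negative.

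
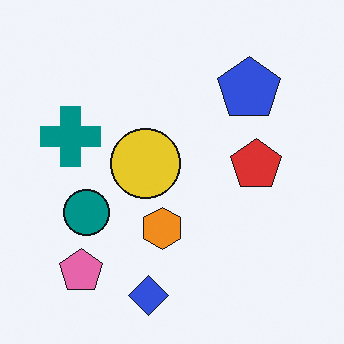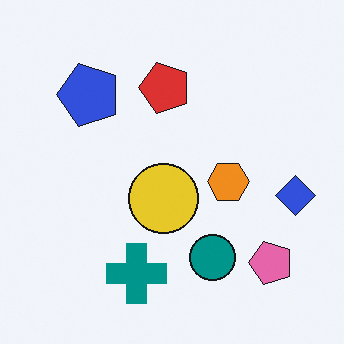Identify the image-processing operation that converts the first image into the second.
It was rotated 90° counter-clockwise.

The pink pentagon sits in the bottom-left of the first image and the bottom-right of the second — consistent with a whole-image 90° counter-clockwise rotation.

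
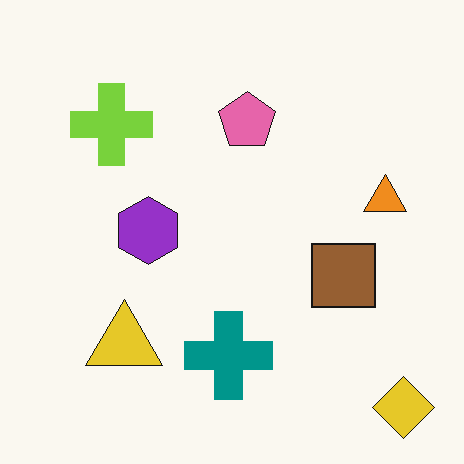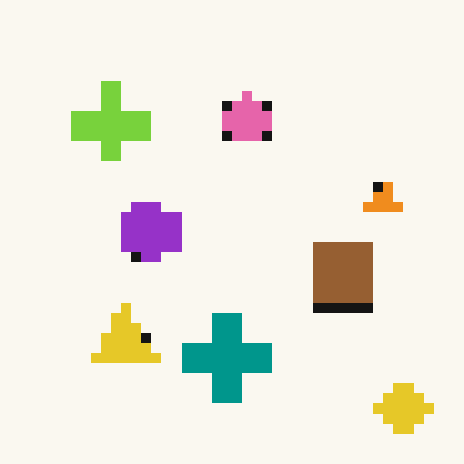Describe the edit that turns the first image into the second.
The image was heavily pixelated into large blocks.

Shapes are reduced to large square blocks; fine edges and outlines are lost — a downscale-then-upscale (mosaic) effect.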